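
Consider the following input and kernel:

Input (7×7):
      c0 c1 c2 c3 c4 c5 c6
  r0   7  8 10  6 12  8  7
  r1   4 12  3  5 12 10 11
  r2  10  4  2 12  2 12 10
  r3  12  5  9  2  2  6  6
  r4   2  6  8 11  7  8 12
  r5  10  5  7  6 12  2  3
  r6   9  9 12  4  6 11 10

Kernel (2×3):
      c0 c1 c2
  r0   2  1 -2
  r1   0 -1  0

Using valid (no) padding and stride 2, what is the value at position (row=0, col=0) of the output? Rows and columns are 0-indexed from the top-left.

The receptive field on the input at this output position is [7 8 10 / 4 12 3]. Elementwise product with the kernel and sum: 7·2 + 8·1 + 10·-2 + 12·-1.

-10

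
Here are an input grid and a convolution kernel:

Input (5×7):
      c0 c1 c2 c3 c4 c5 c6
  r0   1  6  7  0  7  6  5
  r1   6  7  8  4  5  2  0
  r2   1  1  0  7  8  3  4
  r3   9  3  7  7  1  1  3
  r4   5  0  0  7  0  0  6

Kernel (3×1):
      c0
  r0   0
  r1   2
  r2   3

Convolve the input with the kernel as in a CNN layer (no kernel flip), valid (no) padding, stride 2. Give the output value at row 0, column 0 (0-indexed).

The receptive field on the input at this output position is [1 / 6 / 1]. Elementwise product with the kernel and sum: 6·2 + 1·3.

15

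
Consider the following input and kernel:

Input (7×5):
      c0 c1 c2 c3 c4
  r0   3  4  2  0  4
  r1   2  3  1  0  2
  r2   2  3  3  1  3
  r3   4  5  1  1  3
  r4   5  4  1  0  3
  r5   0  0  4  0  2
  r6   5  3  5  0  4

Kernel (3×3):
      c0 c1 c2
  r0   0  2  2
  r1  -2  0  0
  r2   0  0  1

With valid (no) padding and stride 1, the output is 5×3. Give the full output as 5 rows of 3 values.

Output[0,0]: The receptive field on the input at this output position is [3 4 2 / 2 3 1 / 2 3 3]. Elementwise product with the kernel and sum: 4·2 + 2·2 + 2·-2 + 3·1.
Output[0,1]: The receptive field on the input at this output position is [4 2 0 / 3 1 0 / 3 3 1]. Elementwise product with the kernel and sum: 2·2 + 0·2 + 3·-2 + 1·1.

11 -1 9
5 -3 1
5 -2 9
6 -4 8
15 2 2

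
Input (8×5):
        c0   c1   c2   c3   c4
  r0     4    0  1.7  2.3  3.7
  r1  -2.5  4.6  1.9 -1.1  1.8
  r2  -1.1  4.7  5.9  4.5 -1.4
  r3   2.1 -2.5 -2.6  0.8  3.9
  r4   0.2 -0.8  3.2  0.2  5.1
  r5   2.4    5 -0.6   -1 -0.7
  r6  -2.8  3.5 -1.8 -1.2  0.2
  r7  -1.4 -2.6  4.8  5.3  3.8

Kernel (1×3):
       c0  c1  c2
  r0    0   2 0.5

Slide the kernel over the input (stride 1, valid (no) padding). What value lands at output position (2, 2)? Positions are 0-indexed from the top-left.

8.3

The receptive field on the input at this output position is [5.9 4.5 -1.4]. Elementwise product with the kernel and sum: 4.5·2 + -1.4·0.5.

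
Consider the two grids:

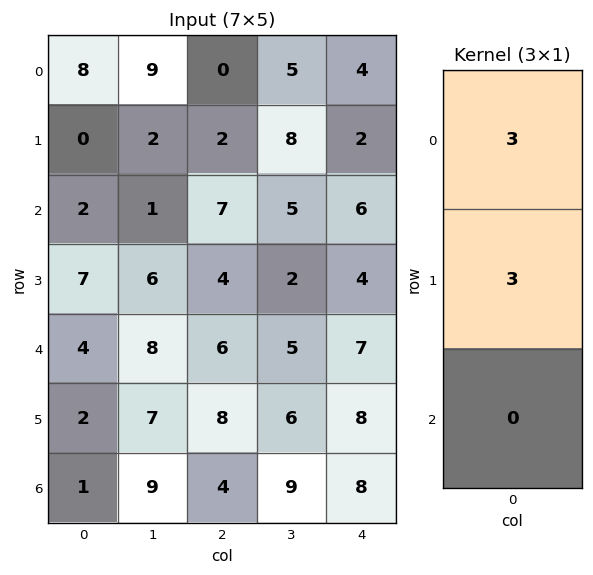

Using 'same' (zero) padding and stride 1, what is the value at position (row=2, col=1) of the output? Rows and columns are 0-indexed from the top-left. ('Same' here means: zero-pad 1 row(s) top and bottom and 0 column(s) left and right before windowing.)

The receptive field on the zero-padded input at this output position is [2 / 1 / 6]. Elementwise product with the kernel and sum: 2·3 + 1·3.

9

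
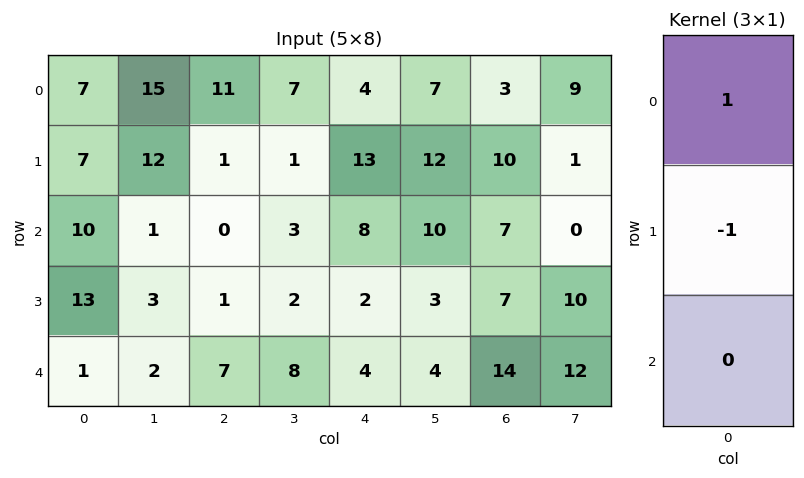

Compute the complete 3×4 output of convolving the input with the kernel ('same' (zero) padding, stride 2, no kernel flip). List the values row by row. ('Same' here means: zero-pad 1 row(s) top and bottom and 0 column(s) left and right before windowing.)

Output[0,0]: The receptive field on the zero-padded input at this output position is [0 / 7 / 7]. Elementwise product with the kernel and sum: 0·1 + 7·-1.

-7 -11 -4 -3
-3 1 5 3
12 -6 -2 -7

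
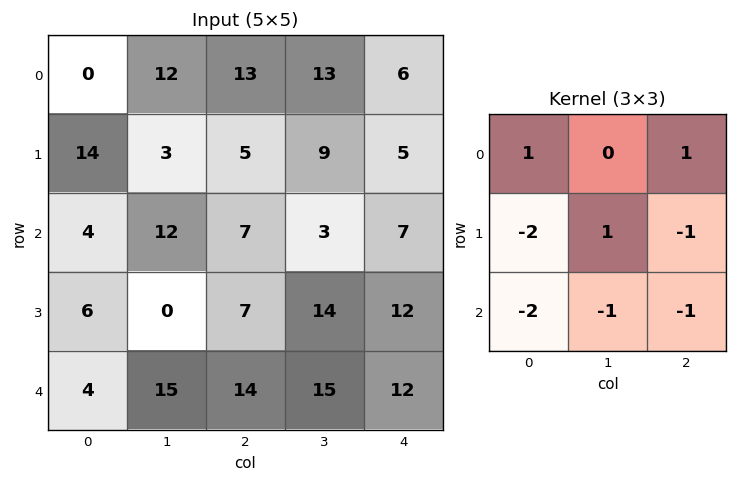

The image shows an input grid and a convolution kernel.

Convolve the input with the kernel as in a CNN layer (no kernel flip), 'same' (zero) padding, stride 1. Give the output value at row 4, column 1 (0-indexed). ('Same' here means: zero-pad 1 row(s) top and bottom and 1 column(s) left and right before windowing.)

The receptive field on the zero-padded input at this output position is [6 0 7 / 4 15 14 / 0 0 0]. Elementwise product with the kernel and sum: 6·1 + 7·1 + 4·-2 + 15·1 + 14·-1 + 0·-2 + 0·-1 + 0·-1.

6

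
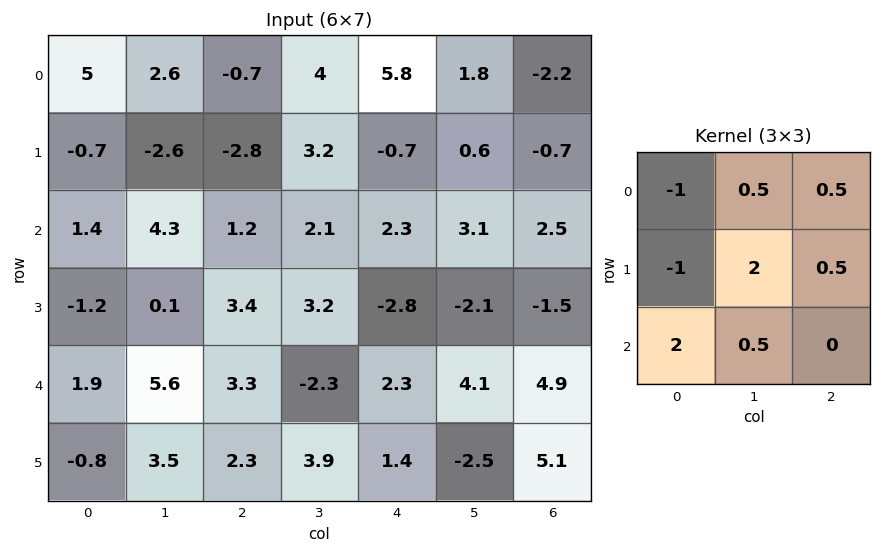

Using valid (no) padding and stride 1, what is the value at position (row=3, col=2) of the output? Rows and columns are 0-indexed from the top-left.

The receptive field on the input at this output position is [3.4 3.2 -2.8 / 3.3 -2.3 2.3 / 2.3 3.9 1.4]. Elementwise product with the kernel and sum: 3.4·-1 + 3.2·0.5 + -2.8·0.5 + 3.3·-1 + -2.3·2 + 2.3·0.5 + 2.3·2 + 3.9·0.5.

-3.4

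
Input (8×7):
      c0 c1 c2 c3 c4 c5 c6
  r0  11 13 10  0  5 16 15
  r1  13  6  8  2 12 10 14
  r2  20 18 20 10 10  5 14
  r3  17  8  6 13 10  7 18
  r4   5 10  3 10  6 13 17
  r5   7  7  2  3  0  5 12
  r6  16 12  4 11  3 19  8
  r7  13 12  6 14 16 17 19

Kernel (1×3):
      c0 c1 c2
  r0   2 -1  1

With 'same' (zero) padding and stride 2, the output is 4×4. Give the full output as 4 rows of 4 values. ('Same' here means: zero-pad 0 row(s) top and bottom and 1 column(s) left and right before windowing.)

Output[0,0]: The receptive field on the zero-padded input at this output position is [0 11 13]. Elementwise product with the kernel and sum: 0·2 + 11·-1 + 13·1.

2 16 11 17
-2 26 15 -4
5 27 27 9
-4 31 38 30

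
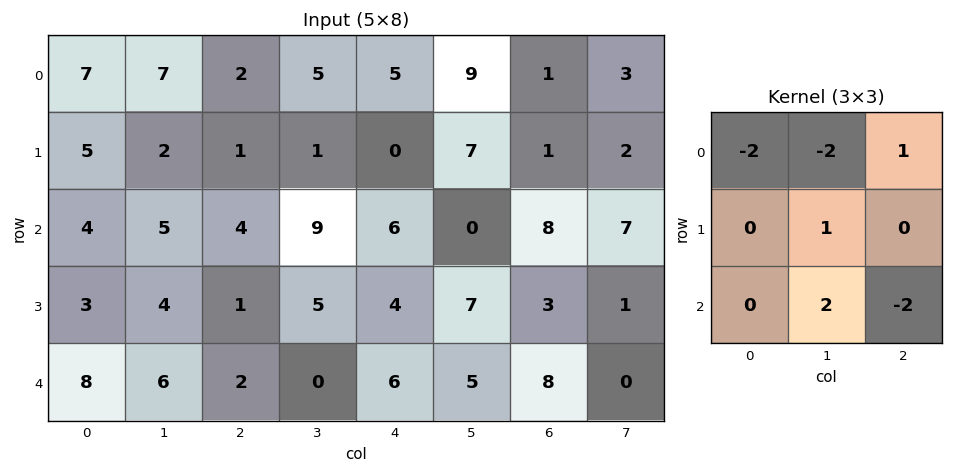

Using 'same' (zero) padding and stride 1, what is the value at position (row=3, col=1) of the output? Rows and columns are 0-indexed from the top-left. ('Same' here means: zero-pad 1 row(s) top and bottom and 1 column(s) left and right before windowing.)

-2

The receptive field on the zero-padded input at this output position is [4 5 4 / 3 4 1 / 8 6 2]. Elementwise product with the kernel and sum: 4·-2 + 5·-2 + 4·1 + 4·1 + 6·2 + 2·-2.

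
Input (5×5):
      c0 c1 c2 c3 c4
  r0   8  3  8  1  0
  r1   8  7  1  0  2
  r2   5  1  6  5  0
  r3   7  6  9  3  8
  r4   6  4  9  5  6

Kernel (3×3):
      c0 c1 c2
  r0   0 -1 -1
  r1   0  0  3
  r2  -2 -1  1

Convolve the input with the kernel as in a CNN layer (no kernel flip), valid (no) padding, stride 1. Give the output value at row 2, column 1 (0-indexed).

The receptive field on the input at this output position is [1 6 5 / 6 9 3 / 4 9 5]. Elementwise product with the kernel and sum: 6·-1 + 5·-1 + 3·3 + 4·-2 + 9·-1 + 5·1.

-14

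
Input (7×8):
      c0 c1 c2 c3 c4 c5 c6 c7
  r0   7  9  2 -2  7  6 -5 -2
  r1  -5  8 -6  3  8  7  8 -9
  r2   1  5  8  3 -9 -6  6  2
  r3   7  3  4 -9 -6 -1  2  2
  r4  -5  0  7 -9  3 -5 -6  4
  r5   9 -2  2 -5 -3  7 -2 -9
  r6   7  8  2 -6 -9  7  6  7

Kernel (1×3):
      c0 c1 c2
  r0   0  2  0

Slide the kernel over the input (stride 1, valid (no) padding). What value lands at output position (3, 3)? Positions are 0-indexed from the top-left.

-12

The receptive field on the input at this output position is [-9 -6 -1]. Elementwise product with the kernel and sum: -6·2.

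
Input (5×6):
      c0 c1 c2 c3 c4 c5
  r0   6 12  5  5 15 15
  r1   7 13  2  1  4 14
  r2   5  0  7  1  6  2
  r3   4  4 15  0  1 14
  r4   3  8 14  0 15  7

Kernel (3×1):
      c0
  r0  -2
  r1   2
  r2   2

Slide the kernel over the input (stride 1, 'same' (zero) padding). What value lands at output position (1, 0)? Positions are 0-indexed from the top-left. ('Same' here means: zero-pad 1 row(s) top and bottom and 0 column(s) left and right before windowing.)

The receptive field on the zero-padded input at this output position is [6 / 7 / 5]. Elementwise product with the kernel and sum: 6·-2 + 7·2 + 5·2.

12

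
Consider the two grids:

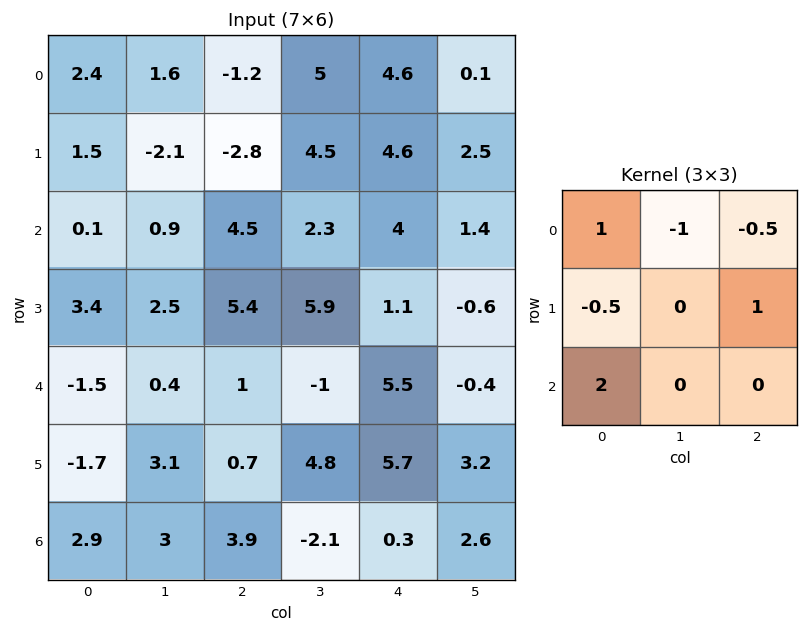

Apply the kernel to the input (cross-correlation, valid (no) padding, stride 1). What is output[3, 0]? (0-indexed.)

The receptive field on the input at this output position is [3.4 2.5 5.4 / -1.5 0.4 1 / -1.7 3.1 0.7]. Elementwise product with the kernel and sum: 3.4·1 + 2.5·-1 + 5.4·-0.5 + -1.5·-0.5 + 1·1 + -1.7·2.

-3.45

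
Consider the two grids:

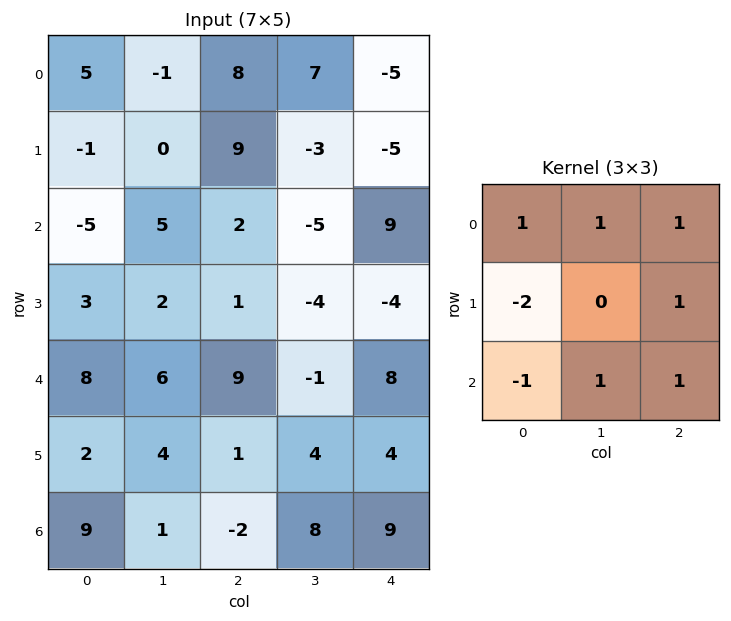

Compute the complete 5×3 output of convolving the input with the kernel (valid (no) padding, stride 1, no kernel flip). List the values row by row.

Output[0,0]: The receptive field on the input at this output position is [5 -1 8 / -1 0 9 / -5 5 2]. Elementwise product with the kernel and sum: 5·1 + -1·1 + 8·1 + -1·-2 + 9·1 + -5·-1 + 5·1 + 2·1.
Output[0,1]: The receptive field on the input at this output position is [-1 8 7 / 0 9 -3 / 5 2 -5]. Elementwise product with the kernel and sum: -1·1 + 8·1 + 7·1 + 0·-2 + -3·1 + 5·-1 + 2·1 + -5·1.

35 3 -11
20 -14 -3
4 -4 -2
2 -13 -10
10 15 37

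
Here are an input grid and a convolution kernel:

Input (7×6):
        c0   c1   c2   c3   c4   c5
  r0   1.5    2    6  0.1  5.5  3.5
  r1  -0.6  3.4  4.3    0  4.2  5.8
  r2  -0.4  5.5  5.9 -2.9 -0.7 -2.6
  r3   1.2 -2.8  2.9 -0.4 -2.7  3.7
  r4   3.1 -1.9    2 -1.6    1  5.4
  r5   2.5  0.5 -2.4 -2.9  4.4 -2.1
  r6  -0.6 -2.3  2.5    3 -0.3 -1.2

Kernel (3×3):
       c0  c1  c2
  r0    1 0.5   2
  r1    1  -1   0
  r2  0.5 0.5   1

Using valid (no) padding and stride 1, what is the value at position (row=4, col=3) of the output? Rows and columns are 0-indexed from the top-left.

The receptive field on the input at this output position is [-1.6 1 5.4 / -2.9 4.4 -2.1 / 3 -0.3 -1.2]. Elementwise product with the kernel and sum: -1.6·1 + 1·0.5 + 5.4·2 + -2.9·1 + 4.4·-1 + 3·0.5 + -0.3·0.5 + -1.2·1.

2.55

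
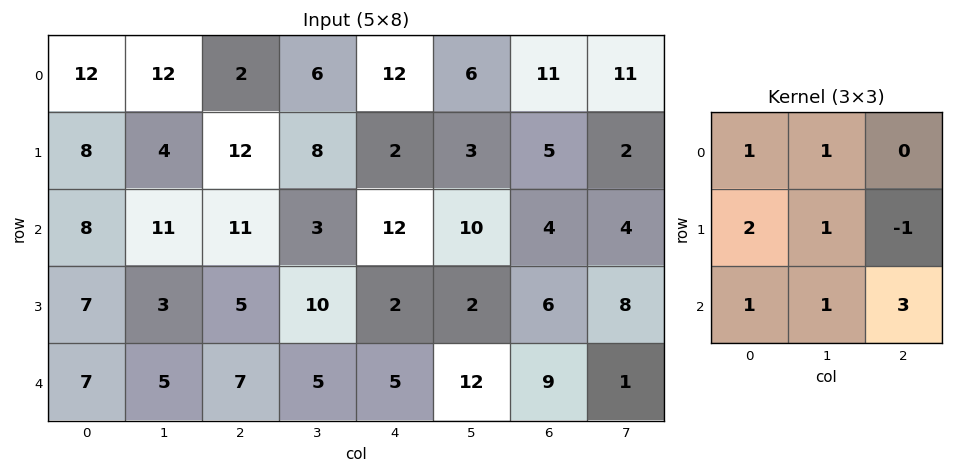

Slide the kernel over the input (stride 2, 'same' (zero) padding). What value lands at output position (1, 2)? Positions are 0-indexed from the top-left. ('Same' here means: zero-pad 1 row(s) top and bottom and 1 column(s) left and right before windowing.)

36

The receptive field on the zero-padded input at this output position is [8 2 3 / 3 12 10 / 10 2 2]. Elementwise product with the kernel and sum: 8·1 + 2·1 + 3·2 + 12·1 + 10·-1 + 10·1 + 2·1 + 2·3.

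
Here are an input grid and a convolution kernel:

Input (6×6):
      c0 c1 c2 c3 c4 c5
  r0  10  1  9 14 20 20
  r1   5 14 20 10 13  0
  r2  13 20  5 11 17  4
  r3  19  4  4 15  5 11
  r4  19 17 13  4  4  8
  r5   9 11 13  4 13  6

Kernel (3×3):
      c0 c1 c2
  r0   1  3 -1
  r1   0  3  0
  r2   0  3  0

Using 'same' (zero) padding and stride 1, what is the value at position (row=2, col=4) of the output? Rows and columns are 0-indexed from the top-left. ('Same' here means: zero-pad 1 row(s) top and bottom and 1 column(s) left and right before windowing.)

The receptive field on the zero-padded input at this output position is [10 13 0 / 11 17 4 / 15 5 11]. Elementwise product with the kernel and sum: 10·1 + 13·3 + 0·-1 + 17·3 + 5·3.

115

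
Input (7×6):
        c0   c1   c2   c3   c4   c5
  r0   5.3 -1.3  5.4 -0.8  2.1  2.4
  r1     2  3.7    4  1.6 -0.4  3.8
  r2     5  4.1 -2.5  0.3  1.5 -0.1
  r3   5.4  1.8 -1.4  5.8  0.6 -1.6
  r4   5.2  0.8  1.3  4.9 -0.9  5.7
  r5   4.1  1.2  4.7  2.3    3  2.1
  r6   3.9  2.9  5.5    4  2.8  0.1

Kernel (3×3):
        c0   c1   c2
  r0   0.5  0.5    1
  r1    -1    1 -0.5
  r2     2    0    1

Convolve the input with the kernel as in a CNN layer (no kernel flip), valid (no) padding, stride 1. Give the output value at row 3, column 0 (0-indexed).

10.05

The receptive field on the input at this output position is [5.4 1.8 -1.4 / 5.2 0.8 1.3 / 4.1 1.2 4.7]. Elementwise product with the kernel and sum: 5.4·0.5 + 1.8·0.5 + -1.4·1 + 5.2·-1 + 0.8·1 + 1.3·-0.5 + 4.1·2 + 4.7·1.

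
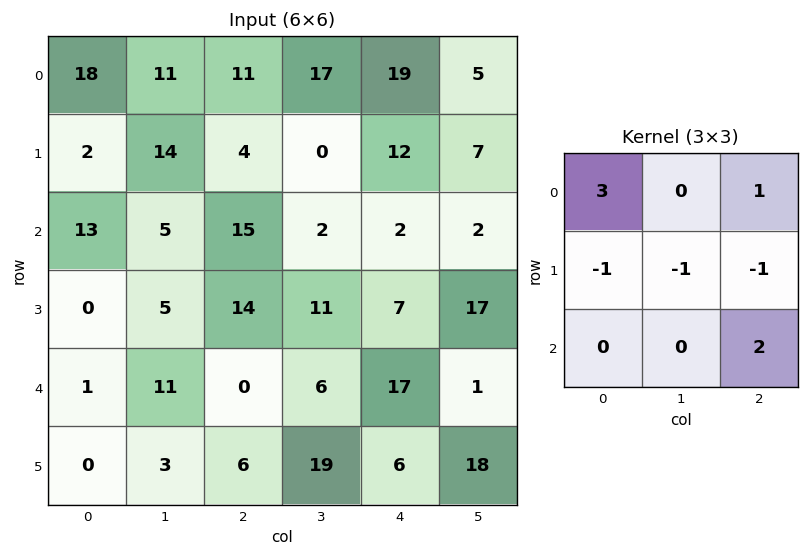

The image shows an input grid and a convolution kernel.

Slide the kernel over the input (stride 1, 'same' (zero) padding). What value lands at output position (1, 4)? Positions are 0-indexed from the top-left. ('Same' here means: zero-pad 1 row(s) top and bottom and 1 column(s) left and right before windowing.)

41

The receptive field on the zero-padded input at this output position is [17 19 5 / 0 12 7 / 2 2 2]. Elementwise product with the kernel and sum: 17·3 + 5·1 + 0·-1 + 12·-1 + 7·-1 + 2·2.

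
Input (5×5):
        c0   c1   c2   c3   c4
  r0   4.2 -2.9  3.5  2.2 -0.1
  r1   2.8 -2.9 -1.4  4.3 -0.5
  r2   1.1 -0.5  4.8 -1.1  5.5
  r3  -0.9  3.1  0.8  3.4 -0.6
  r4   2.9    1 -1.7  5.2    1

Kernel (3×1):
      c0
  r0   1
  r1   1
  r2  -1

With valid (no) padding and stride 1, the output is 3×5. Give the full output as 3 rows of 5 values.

5.9 -5.3 -2.7 7.6 -6.1
4.8 -6.5 2.6 -0.2 5.6
-2.7 1.6 7.3 -2.9 3.9

Output[0,0]: The receptive field on the input at this output position is [4.2 / 2.8 / 1.1]. Elementwise product with the kernel and sum: 4.2·1 + 2.8·1 + 1.1·-1.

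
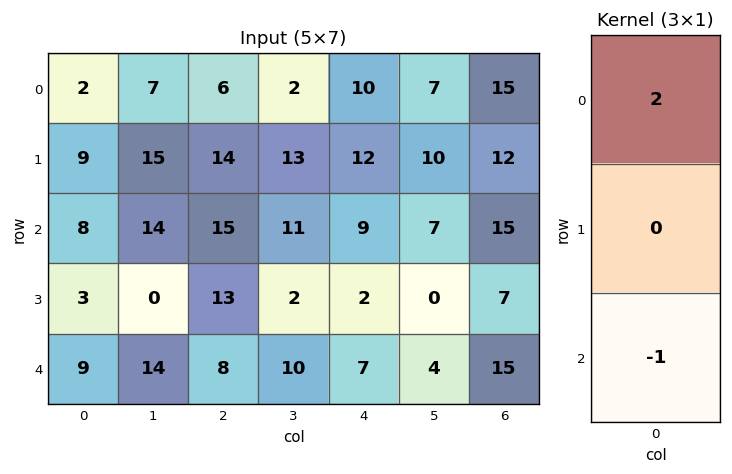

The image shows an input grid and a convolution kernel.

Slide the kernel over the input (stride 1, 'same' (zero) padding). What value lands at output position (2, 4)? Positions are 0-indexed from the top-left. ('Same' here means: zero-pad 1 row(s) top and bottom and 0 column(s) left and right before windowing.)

22

The receptive field on the zero-padded input at this output position is [12 / 9 / 2]. Elementwise product with the kernel and sum: 12·2 + 2·-1.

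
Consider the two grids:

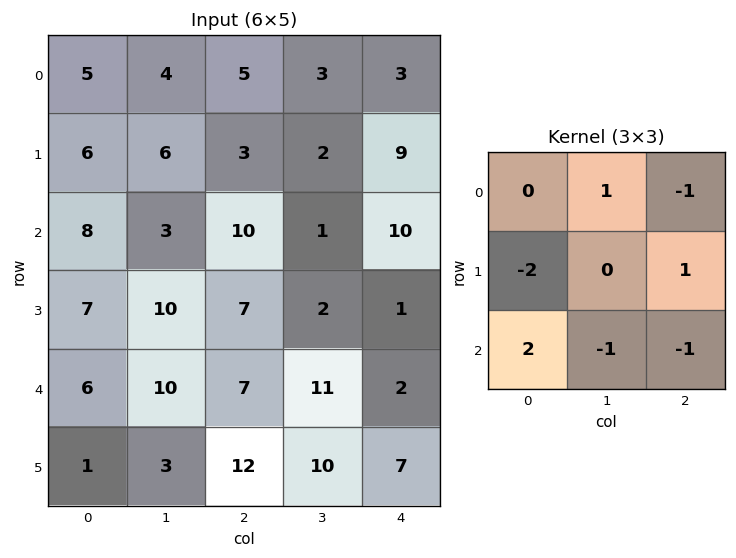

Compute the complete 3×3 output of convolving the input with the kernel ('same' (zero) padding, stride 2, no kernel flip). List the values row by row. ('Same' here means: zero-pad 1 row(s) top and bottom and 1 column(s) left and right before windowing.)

-8 2 -11
-14 7 10
3 -20 -8

Output[0,0]: The receptive field on the zero-padded input at this output position is [0 0 0 / 0 5 4 / 0 6 6]. Elementwise product with the kernel and sum: 0·1 + 0·-1 + 0·-2 + 4·1 + 0·2 + 6·-1 + 6·-1.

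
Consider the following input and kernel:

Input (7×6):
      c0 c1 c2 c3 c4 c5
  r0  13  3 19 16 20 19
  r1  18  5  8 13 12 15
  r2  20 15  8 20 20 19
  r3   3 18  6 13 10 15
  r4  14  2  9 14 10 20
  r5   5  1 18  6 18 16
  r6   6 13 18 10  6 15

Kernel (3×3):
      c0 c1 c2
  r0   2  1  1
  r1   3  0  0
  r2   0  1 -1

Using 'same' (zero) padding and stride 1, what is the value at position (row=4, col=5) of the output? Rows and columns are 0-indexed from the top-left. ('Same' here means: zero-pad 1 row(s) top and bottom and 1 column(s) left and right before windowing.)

The receptive field on the zero-padded input at this output position is [10 15 0 / 10 20 0 / 18 16 0]. Elementwise product with the kernel and sum: 10·2 + 15·1 + 0·1 + 10·3 + 16·1 + 0·-1.

81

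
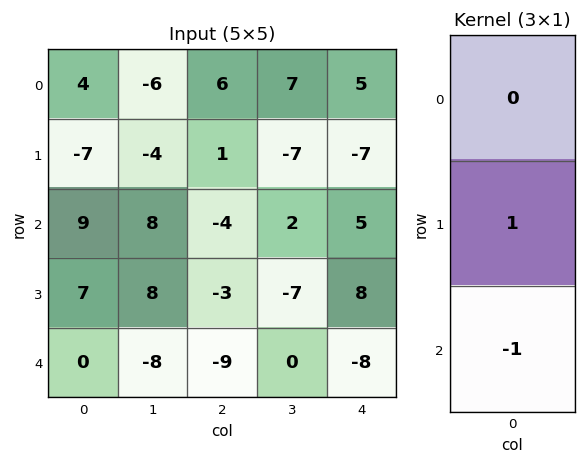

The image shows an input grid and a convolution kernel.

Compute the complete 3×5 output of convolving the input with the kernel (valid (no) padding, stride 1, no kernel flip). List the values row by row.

Output[0,0]: The receptive field on the input at this output position is [4 / -7 / 9]. Elementwise product with the kernel and sum: -7·1 + 9·-1.

-16 -12 5 -9 -12
2 0 -1 9 -3
7 16 6 -7 16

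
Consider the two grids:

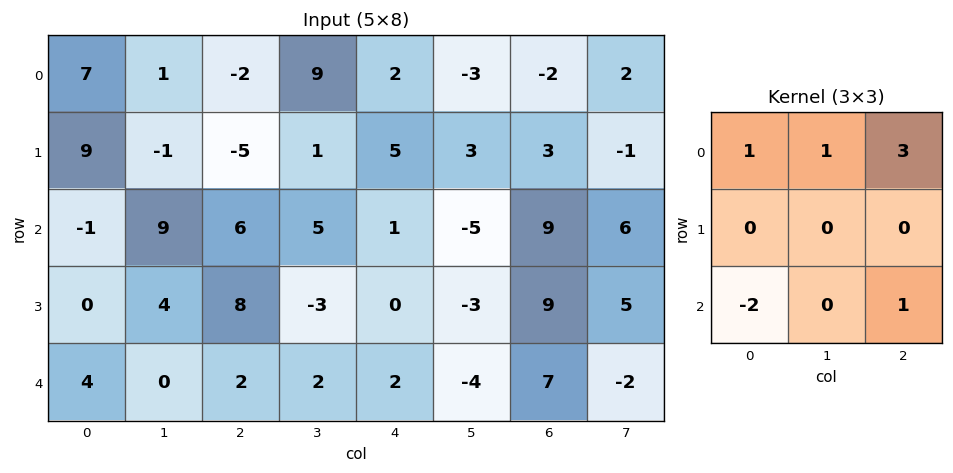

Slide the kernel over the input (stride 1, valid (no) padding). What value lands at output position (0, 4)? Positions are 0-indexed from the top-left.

The receptive field on the input at this output position is [2 -3 -2 / 5 3 3 / 1 -5 9]. Elementwise product with the kernel and sum: 2·1 + -3·1 + -2·3 + 1·-2 + 9·1.

0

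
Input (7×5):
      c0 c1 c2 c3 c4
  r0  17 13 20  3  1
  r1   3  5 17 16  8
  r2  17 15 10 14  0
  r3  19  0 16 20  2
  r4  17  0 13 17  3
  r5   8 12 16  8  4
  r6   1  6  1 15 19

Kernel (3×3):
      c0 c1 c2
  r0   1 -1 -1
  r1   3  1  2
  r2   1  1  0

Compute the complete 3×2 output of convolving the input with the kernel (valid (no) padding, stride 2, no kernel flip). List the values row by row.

64 123
98 98
79 73

Output[0,0]: The receptive field on the input at this output position is [17 13 20 / 3 5 17 / 17 15 10]. Elementwise product with the kernel and sum: 17·1 + 13·-1 + 20·-1 + 3·3 + 5·1 + 17·2 + 17·1 + 15·1.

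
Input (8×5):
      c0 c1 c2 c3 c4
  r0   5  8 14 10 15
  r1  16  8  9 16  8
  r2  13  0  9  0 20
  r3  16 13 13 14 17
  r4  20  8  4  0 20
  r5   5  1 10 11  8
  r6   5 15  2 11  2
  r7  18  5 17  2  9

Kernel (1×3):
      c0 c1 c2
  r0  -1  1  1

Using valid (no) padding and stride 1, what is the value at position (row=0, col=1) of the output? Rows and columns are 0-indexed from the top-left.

16

The receptive field on the input at this output position is [8 14 10]. Elementwise product with the kernel and sum: 8·-1 + 14·1 + 10·1.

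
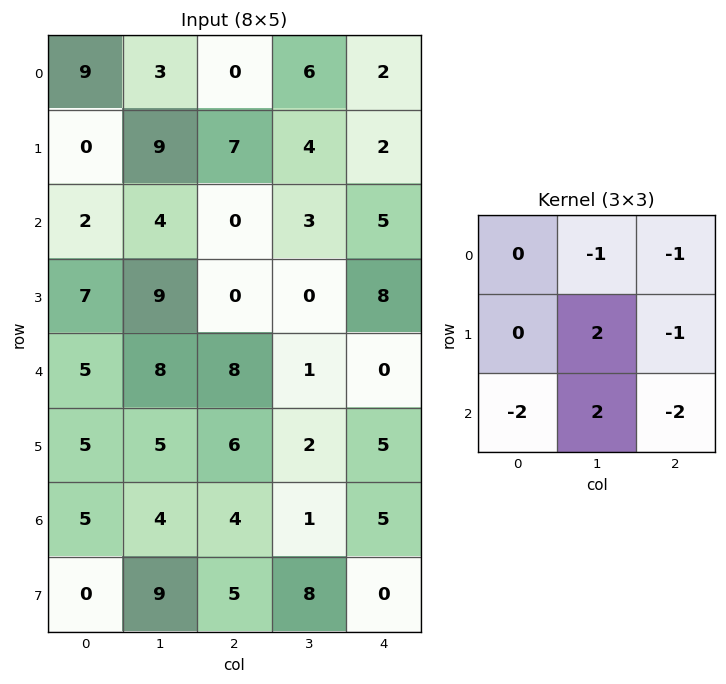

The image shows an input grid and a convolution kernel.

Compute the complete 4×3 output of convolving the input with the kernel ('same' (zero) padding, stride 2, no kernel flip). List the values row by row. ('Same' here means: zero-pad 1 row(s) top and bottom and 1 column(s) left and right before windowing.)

-3 -18 0
-13 -32 24
-14 13 -2
-22 -25 -11

Output[0,0]: The receptive field on the zero-padded input at this output position is [0 0 0 / 0 9 3 / 0 0 9]. Elementwise product with the kernel and sum: 0·-1 + 0·-1 + 9·2 + 3·-1 + 0·-2 + 0·2 + 9·-2.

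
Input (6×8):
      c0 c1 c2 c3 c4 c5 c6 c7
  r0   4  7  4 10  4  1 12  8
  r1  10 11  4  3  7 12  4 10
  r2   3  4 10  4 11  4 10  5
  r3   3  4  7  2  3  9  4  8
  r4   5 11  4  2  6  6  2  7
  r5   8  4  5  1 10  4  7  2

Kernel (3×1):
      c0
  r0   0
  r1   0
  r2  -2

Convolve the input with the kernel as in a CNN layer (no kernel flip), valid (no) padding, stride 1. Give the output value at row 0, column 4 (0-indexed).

The receptive field on the input at this output position is [4 / 7 / 11]. Elementwise product with the kernel and sum: 11·-2.

-22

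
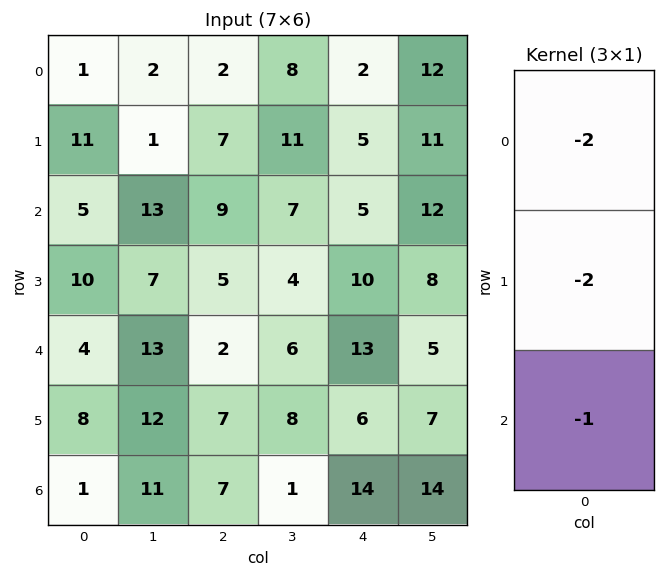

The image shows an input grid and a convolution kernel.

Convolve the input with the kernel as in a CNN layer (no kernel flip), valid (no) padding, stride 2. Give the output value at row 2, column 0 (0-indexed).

The receptive field on the input at this output position is [4 / 8 / 1]. Elementwise product with the kernel and sum: 4·-2 + 8·-2 + 1·-1.

-25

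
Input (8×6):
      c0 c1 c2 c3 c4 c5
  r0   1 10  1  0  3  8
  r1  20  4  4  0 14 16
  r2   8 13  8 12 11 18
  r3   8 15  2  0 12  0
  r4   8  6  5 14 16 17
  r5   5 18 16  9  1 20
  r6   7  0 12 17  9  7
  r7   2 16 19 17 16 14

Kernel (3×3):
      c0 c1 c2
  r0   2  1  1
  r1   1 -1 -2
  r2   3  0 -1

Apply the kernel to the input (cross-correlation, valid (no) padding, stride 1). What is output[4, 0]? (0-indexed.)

-9

The receptive field on the input at this output position is [8 6 5 / 5 18 16 / 7 0 12]. Elementwise product with the kernel and sum: 8·2 + 6·1 + 5·1 + 5·1 + 18·-1 + 16·-2 + 7·3 + 12·-1.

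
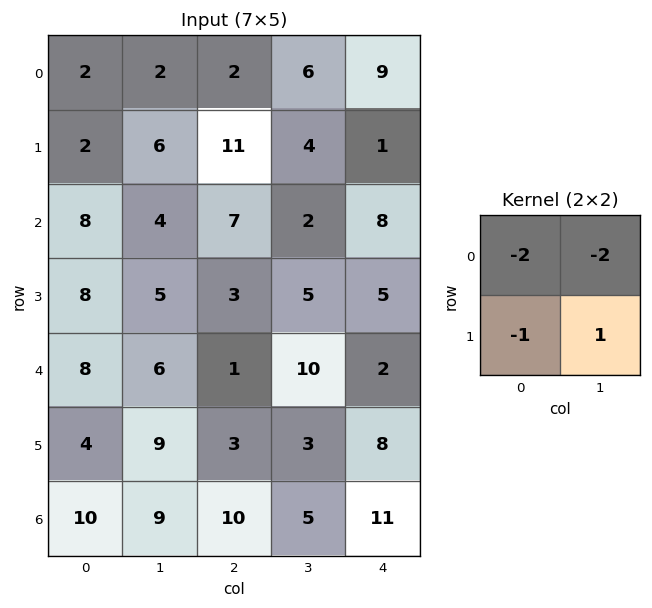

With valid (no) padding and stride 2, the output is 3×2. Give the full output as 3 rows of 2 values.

Output[0,0]: The receptive field on the input at this output position is [2 2 / 2 6]. Elementwise product with the kernel and sum: 2·-2 + 2·-2 + 2·-1 + 6·1.

-4 -23
-27 -16
-23 -22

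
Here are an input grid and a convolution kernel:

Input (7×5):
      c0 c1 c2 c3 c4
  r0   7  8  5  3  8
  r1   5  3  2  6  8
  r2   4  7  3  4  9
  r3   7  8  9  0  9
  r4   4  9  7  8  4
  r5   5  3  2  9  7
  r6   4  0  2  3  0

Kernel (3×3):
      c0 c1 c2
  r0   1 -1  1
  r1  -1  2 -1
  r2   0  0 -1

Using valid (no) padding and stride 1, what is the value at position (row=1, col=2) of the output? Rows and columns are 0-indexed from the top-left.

-9

The receptive field on the input at this output position is [2 6 8 / 3 4 9 / 9 0 9]. Elementwise product with the kernel and sum: 2·1 + 6·-1 + 8·1 + 3·-1 + 4·2 + 9·-1 + 9·-1.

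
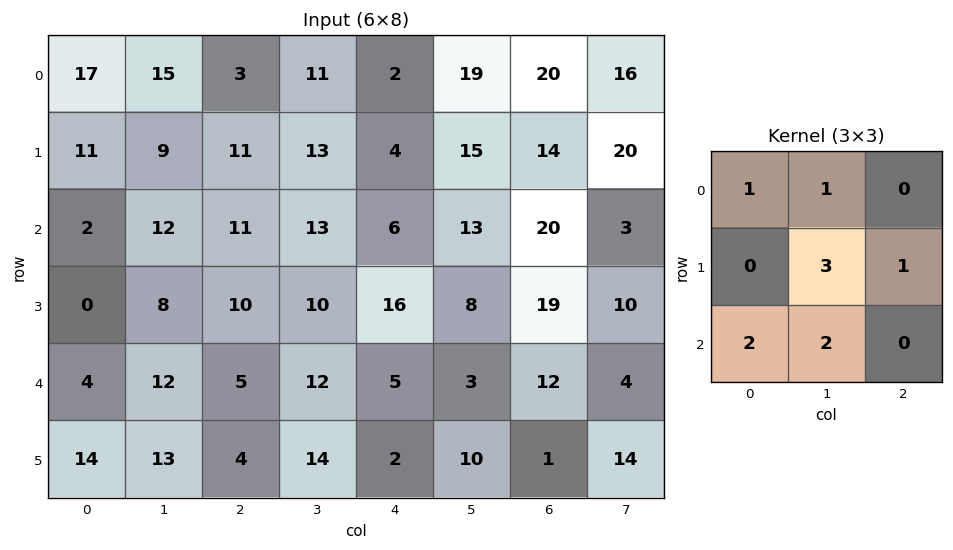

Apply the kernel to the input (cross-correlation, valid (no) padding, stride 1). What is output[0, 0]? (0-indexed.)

98

The receptive field on the input at this output position is [17 15 3 / 11 9 11 / 2 12 11]. Elementwise product with the kernel and sum: 17·1 + 15·1 + 9·3 + 11·1 + 2·2 + 12·2.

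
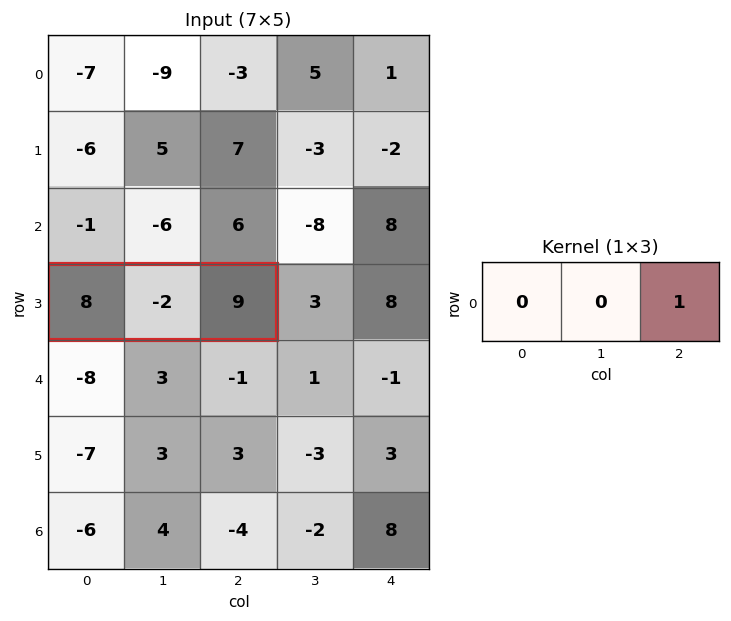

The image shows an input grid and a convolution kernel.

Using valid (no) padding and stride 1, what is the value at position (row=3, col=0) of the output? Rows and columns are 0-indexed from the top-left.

9

The receptive field on the input at this output position is [8 -2 9]. Elementwise product with the kernel and sum: 9·1.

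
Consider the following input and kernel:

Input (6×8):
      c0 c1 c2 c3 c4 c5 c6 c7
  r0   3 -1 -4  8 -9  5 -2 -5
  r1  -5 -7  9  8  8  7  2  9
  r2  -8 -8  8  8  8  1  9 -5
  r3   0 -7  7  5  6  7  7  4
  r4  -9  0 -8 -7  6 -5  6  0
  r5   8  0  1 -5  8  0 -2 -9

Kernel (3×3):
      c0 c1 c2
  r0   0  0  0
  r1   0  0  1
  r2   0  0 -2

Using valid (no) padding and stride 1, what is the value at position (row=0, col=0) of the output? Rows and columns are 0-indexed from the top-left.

-7

The receptive field on the input at this output position is [3 -1 -4 / -5 -7 9 / -8 -8 8]. Elementwise product with the kernel and sum: 9·1 + 8·-2.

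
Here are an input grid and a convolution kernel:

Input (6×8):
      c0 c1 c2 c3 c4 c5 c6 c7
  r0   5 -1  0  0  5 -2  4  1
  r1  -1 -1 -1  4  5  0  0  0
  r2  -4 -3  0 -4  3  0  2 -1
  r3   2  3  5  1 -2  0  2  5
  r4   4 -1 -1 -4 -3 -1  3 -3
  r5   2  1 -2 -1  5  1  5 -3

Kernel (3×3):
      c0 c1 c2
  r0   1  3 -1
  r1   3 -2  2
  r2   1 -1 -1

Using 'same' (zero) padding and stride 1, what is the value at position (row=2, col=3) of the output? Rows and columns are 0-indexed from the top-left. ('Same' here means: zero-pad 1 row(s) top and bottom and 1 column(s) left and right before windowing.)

The receptive field on the zero-padded input at this output position is [-1 4 5 / 0 -4 3 / 5 1 -2]. Elementwise product with the kernel and sum: -1·1 + 4·3 + 5·-1 + 0·3 + -4·-2 + 3·2 + 5·1 + 1·-1 + -2·-1.

26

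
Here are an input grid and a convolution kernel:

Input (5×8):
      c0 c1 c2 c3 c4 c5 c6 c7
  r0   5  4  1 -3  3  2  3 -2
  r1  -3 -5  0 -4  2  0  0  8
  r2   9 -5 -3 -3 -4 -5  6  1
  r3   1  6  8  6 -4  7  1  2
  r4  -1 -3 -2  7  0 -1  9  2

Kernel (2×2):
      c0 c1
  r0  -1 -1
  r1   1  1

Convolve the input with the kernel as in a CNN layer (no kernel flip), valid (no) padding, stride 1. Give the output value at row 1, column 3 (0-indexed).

-5

The receptive field on the input at this output position is [-4 2 / -3 -4]. Elementwise product with the kernel and sum: -4·-1 + 2·-1 + -3·1 + -4·1.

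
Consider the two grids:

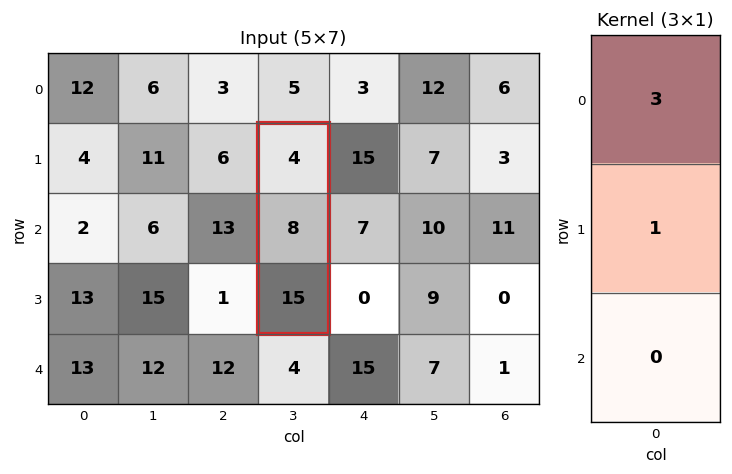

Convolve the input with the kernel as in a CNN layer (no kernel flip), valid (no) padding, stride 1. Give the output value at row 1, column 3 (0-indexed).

20

The receptive field on the input at this output position is [4 / 8 / 15]. Elementwise product with the kernel and sum: 4·3 + 8·1.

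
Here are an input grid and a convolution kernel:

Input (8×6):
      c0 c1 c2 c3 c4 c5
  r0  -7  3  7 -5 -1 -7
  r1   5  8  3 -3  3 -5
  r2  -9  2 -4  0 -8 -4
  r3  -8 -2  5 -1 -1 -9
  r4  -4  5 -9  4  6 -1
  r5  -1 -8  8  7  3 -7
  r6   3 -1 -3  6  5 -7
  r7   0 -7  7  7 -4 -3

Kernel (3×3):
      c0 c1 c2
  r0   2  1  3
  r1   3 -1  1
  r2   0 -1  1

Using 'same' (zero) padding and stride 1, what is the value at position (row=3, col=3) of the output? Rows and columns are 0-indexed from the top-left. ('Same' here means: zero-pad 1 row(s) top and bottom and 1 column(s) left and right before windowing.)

-15

The receptive field on the zero-padded input at this output position is [-4 0 -8 / 5 -1 -1 / -9 4 6]. Elementwise product with the kernel and sum: -4·2 + 0·1 + -8·3 + 5·3 + -1·-1 + -1·1 + 4·-1 + 6·1.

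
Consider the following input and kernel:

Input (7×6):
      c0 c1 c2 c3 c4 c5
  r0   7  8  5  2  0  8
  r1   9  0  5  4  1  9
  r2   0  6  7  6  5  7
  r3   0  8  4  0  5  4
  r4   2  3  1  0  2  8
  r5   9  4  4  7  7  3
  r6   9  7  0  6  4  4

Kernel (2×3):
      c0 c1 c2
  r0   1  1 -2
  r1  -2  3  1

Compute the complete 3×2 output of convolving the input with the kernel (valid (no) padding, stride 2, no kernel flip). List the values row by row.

-8 10
20 0
1 17

Output[0,0]: The receptive field on the input at this output position is [7 8 5 / 9 0 5]. Elementwise product with the kernel and sum: 7·1 + 8·1 + 5·-2 + 9·-2 + 0·3 + 5·1.
Output[0,1]: The receptive field on the input at this output position is [5 2 0 / 5 4 1]. Elementwise product with the kernel and sum: 5·1 + 2·1 + 0·-2 + 5·-2 + 4·3 + 1·1.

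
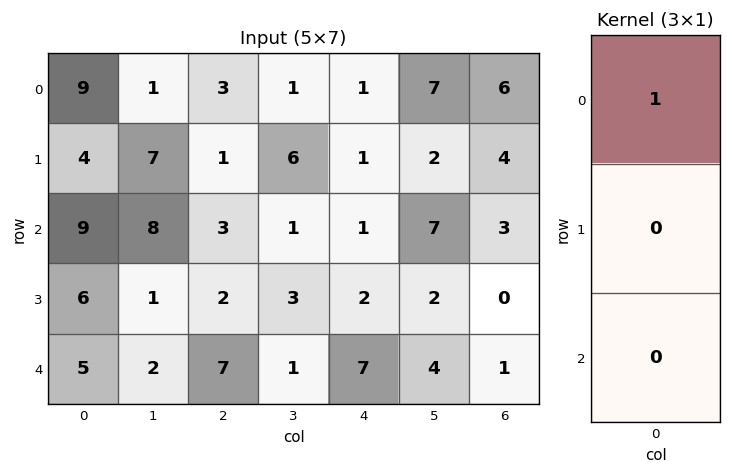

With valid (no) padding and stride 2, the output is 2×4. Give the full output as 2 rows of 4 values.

Output[0,0]: The receptive field on the input at this output position is [9 / 4 / 9]. Elementwise product with the kernel and sum: 9·1.

9 3 1 6
9 3 1 3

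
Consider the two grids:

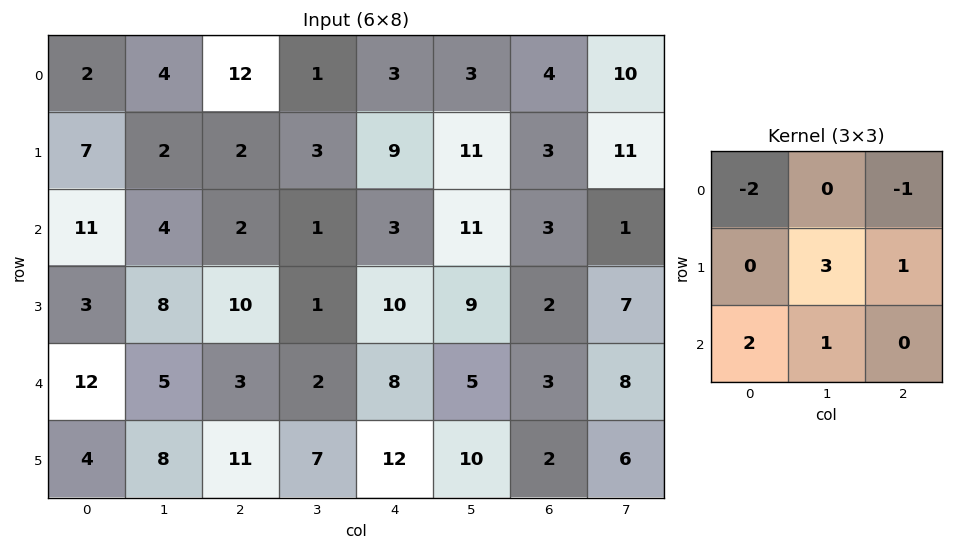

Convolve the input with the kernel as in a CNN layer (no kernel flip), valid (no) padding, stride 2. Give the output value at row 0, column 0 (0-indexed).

The receptive field on the input at this output position is [2 4 12 / 7 2 2 / 11 4 2]. Elementwise product with the kernel and sum: 2·-2 + 12·-1 + 2·3 + 2·1 + 11·2 + 4·1.

18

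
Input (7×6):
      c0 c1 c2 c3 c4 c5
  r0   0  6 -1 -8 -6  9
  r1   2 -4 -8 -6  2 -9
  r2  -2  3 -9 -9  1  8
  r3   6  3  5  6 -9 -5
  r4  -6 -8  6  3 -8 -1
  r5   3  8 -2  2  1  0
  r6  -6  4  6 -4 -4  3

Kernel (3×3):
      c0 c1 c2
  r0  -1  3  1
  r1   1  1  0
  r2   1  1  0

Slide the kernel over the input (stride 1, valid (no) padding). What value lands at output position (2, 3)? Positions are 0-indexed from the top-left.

The receptive field on the input at this output position is [-9 1 8 / 6 -9 -5 / 3 -8 -1]. Elementwise product with the kernel and sum: -9·-1 + 1·3 + 8·1 + 6·1 + -9·1 + 3·1 + -8·1.

12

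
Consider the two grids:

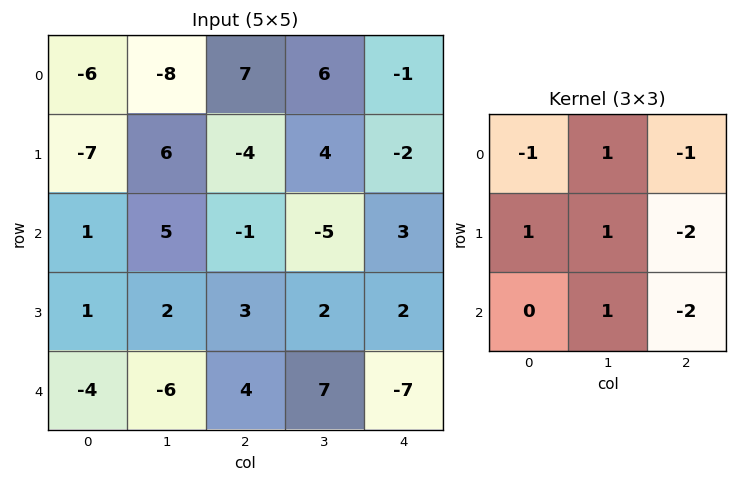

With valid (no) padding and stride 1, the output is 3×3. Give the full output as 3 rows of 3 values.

Output[0,0]: The receptive field on the input at this output position is [-6 -8 7 / -7 6 -4 / 1 5 -1]. Elementwise product with the kernel and sum: -6·-1 + -8·1 + 7·-1 + -7·1 + 6·1 + -4·-2 + 5·1 + -1·-2.

5 12 -7
21 -1 -4
-12 -10 15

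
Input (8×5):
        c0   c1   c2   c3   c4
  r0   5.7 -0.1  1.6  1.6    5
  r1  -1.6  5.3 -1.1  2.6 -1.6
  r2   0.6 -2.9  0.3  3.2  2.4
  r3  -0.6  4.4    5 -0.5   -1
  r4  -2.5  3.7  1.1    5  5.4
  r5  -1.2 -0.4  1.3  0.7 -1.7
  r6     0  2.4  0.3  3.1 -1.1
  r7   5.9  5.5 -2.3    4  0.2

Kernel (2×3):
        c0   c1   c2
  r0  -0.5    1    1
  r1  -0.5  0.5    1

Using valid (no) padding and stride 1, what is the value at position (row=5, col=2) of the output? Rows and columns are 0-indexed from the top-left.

-1.35

The receptive field on the input at this output position is [1.3 0.7 -1.7 / 0.3 3.1 -1.1]. Elementwise product with the kernel and sum: 1.3·-0.5 + 0.7·1 + -1.7·1 + 0.3·-0.5 + 3.1·0.5 + -1.1·1.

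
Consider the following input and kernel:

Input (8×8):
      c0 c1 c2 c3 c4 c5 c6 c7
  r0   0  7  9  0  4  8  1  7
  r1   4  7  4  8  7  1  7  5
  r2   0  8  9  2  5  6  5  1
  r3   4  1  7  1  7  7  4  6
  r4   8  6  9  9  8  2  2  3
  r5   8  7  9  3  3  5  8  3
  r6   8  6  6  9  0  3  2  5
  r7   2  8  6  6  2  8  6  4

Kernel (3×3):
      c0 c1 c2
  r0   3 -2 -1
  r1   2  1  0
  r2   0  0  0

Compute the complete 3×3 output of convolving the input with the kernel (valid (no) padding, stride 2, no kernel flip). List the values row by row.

-8 39 10
-16 33 19
26 22 29

Output[0,0]: The receptive field on the input at this output position is [0 7 9 / 4 7 4 / 0 8 9]. Elementwise product with the kernel and sum: 0·3 + 7·-2 + 9·-1 + 4·2 + 7·1.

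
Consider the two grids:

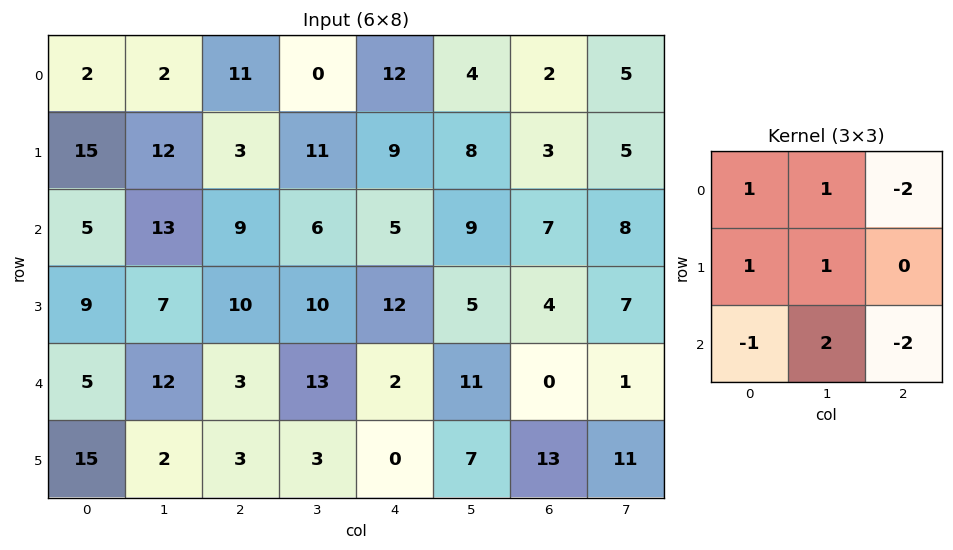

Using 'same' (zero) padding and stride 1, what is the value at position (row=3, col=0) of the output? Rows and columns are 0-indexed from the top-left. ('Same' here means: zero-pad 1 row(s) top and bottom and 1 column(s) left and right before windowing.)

The receptive field on the zero-padded input at this output position is [0 5 13 / 0 9 7 / 0 5 12]. Elementwise product with the kernel and sum: 0·1 + 5·1 + 13·-2 + 0·1 + 9·1 + 0·-1 + 5·2 + 12·-2.

-26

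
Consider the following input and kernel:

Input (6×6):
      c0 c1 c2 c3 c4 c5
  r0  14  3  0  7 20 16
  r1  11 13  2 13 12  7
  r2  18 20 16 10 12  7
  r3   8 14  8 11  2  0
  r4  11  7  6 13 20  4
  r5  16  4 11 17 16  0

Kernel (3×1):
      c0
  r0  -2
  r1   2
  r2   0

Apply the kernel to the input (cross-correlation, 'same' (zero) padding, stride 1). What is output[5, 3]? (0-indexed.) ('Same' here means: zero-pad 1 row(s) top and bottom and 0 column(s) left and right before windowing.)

The receptive field on the zero-padded input at this output position is [13 / 17 / 0]. Elementwise product with the kernel and sum: 13·-2 + 17·2.

8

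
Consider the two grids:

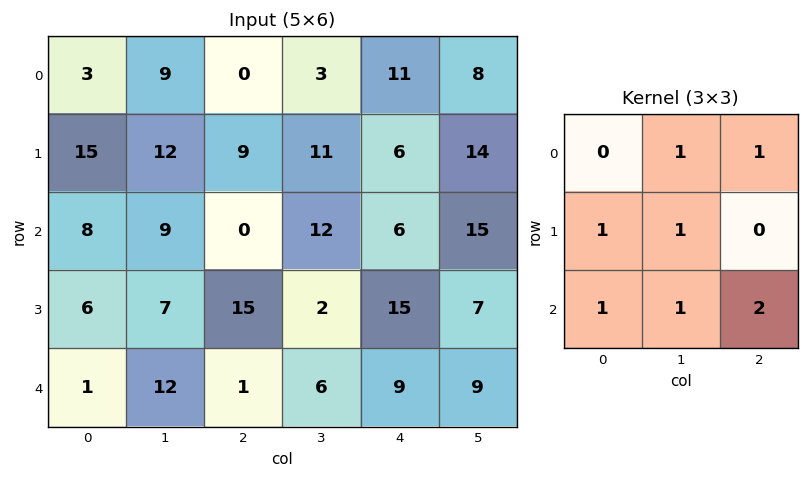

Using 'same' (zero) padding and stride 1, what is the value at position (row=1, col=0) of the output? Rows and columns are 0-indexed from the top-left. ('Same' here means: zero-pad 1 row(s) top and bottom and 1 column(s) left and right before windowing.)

53

The receptive field on the zero-padded input at this output position is [0 3 9 / 0 15 12 / 0 8 9]. Elementwise product with the kernel and sum: 3·1 + 9·1 + 0·1 + 15·1 + 0·1 + 8·1 + 9·2.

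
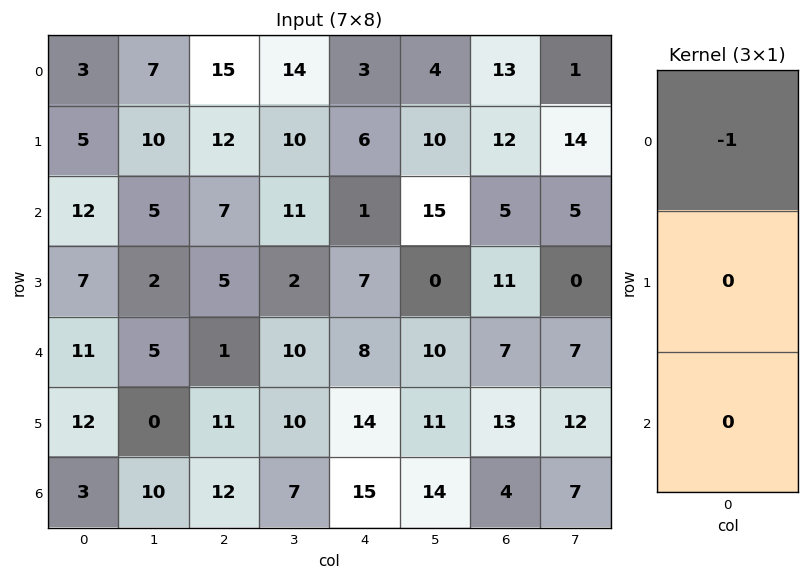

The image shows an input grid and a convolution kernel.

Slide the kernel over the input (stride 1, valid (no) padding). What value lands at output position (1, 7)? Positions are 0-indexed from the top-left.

The receptive field on the input at this output position is [14 / 5 / 0]. Elementwise product with the kernel and sum: 14·-1.

-14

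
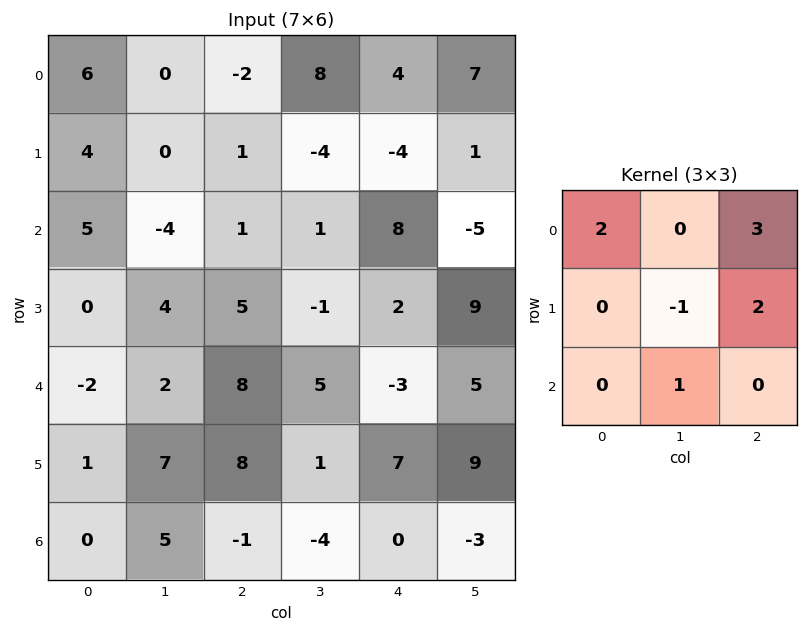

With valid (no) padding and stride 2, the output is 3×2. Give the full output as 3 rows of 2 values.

Output[0,0]: The receptive field on the input at this output position is [6 0 -2 / 4 0 1 / 5 -4 1]. Elementwise product with the kernel and sum: 6·2 + -2·3 + 0·-1 + 1·2 + -4·1.

4 5
21 36
34 16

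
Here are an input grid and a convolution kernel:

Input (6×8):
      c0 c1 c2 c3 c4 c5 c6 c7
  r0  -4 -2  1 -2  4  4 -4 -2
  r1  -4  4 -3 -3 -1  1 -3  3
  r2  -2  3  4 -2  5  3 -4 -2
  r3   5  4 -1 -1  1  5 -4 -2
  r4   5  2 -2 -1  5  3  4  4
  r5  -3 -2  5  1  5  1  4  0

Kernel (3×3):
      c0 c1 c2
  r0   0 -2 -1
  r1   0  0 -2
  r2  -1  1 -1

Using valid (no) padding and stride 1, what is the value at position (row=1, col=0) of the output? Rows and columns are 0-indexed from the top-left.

-13

The receptive field on the input at this output position is [-4 4 -3 / -2 3 4 / 5 4 -1]. Elementwise product with the kernel and sum: 4·-2 + -3·-1 + 4·-2 + 5·-1 + 4·1 + -1·-1.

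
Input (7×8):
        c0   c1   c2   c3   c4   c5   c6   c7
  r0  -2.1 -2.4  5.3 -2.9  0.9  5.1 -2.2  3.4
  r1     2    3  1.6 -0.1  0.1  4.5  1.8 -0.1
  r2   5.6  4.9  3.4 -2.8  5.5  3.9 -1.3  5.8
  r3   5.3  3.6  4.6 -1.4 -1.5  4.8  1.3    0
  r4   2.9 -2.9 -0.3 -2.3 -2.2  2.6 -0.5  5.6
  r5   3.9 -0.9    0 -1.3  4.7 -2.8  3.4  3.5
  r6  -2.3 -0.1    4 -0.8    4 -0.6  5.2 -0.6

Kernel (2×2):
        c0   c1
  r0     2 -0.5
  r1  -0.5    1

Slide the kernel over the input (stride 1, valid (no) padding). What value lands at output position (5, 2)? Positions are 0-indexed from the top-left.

The receptive field on the input at this output position is [0 -1.3 / 4 -0.8]. Elementwise product with the kernel and sum: 0·2 + -1.3·-0.5 + 4·-0.5 + -0.8·1.

-2.15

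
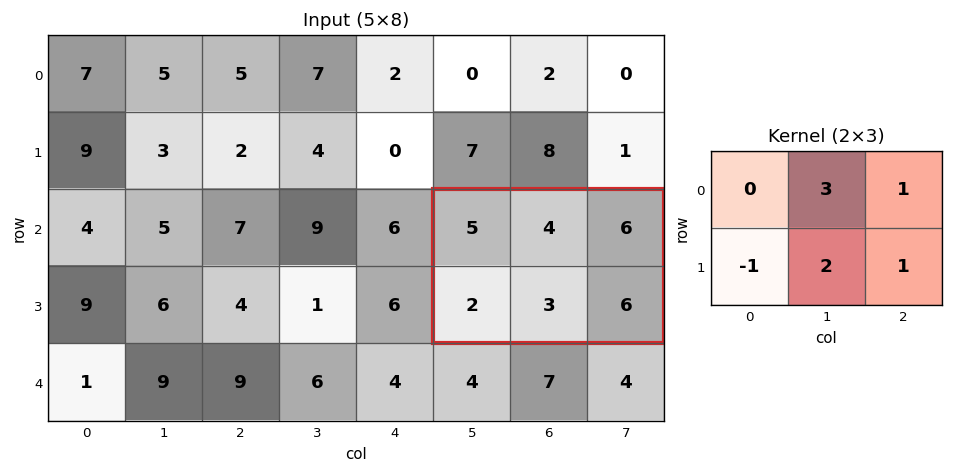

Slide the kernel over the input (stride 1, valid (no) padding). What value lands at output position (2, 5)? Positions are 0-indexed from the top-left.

28

The receptive field on the input at this output position is [5 4 6 / 2 3 6]. Elementwise product with the kernel and sum: 4·3 + 6·1 + 2·-1 + 3·2 + 6·1.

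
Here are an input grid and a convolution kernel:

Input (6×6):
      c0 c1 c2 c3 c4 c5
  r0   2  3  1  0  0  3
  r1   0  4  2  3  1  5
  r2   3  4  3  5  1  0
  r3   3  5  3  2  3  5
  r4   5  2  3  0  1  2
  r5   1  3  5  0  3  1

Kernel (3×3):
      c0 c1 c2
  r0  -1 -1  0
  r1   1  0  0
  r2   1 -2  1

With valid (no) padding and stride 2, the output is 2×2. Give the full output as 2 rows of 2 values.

-7 -5
0 -1

Output[0,0]: The receptive field on the input at this output position is [2 3 1 / 0 4 2 / 3 4 3]. Elementwise product with the kernel and sum: 2·-1 + 3·-1 + 0·1 + 3·1 + 4·-2 + 3·1.
Output[0,1]: The receptive field on the input at this output position is [1 0 0 / 2 3 1 / 3 5 1]. Elementwise product with the kernel and sum: 1·-1 + 0·-1 + 2·1 + 3·1 + 5·-2 + 1·1.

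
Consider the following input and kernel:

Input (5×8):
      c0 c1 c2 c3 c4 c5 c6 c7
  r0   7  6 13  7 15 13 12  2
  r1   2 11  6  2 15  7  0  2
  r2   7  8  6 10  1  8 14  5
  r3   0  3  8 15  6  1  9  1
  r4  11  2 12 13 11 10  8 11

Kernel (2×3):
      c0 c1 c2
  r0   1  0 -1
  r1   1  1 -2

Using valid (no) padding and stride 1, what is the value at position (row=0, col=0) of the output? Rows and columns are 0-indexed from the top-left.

The receptive field on the input at this output position is [7 6 13 / 2 11 6]. Elementwise product with the kernel and sum: 7·1 + 13·-1 + 2·1 + 11·1 + 6·-2.

-5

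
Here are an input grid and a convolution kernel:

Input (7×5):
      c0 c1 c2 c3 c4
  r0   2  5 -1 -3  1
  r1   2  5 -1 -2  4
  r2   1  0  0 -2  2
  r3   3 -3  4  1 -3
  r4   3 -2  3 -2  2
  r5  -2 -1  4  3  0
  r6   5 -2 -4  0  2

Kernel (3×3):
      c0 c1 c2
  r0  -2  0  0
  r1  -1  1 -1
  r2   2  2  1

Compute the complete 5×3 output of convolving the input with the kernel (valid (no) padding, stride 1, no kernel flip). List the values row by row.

2 -16 -5
-1 -5 5
-7 6 4
-16 22 -1
-7 -6 -13

Output[0,0]: The receptive field on the input at this output position is [2 5 -1 / 2 5 -1 / 1 0 0]. Elementwise product with the kernel and sum: 2·-2 + 2·-1 + 5·1 + -1·-1 + 1·2 + 0·2 + 0·1.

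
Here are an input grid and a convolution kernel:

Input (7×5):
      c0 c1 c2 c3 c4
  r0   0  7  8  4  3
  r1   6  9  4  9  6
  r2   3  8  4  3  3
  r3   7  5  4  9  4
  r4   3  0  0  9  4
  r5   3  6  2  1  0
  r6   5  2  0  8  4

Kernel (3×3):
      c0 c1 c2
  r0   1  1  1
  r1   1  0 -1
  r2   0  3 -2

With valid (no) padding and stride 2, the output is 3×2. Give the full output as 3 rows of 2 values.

33 16
18 29
10 31

Output[0,0]: The receptive field on the input at this output position is [0 7 8 / 6 9 4 / 3 8 4]. Elementwise product with the kernel and sum: 0·1 + 7·1 + 8·1 + 6·1 + 4·-1 + 8·3 + 4·-2.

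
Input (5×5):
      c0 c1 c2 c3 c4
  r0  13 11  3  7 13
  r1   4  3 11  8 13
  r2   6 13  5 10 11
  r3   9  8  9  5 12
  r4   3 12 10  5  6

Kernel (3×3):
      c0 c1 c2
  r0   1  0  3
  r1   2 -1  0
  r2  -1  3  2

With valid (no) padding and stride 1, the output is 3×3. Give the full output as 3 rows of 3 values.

70 49 103
69 77 80
84 78 68

Output[0,0]: The receptive field on the input at this output position is [13 11 3 / 4 3 11 / 6 13 5]. Elementwise product with the kernel and sum: 13·1 + 3·3 + 4·2 + 3·-1 + 6·-1 + 13·3 + 5·2.
Output[0,1]: The receptive field on the input at this output position is [11 3 7 / 3 11 8 / 13 5 10]. Elementwise product with the kernel and sum: 11·1 + 7·3 + 3·2 + 11·-1 + 13·-1 + 5·3 + 10·2.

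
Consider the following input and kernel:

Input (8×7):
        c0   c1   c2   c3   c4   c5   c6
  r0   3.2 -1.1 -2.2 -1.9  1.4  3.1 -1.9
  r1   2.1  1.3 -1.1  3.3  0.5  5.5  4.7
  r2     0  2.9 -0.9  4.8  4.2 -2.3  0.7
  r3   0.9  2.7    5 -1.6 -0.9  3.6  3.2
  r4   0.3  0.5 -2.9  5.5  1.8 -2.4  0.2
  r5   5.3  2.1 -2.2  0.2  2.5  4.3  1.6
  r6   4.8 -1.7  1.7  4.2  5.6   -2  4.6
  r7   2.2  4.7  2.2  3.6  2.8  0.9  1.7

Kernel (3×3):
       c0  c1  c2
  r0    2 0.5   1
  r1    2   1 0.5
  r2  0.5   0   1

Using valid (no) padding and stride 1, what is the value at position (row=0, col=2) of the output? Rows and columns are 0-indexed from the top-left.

1.15

The receptive field on the input at this output position is [-2.2 -1.9 1.4 / -1.1 3.3 0.5 / -0.9 4.8 4.2]. Elementwise product with the kernel and sum: -2.2·2 + -1.9·0.5 + 1.4·1 + -1.1·2 + 3.3·1 + 0.5·0.5 + -0.9·0.5 + 4.2·1.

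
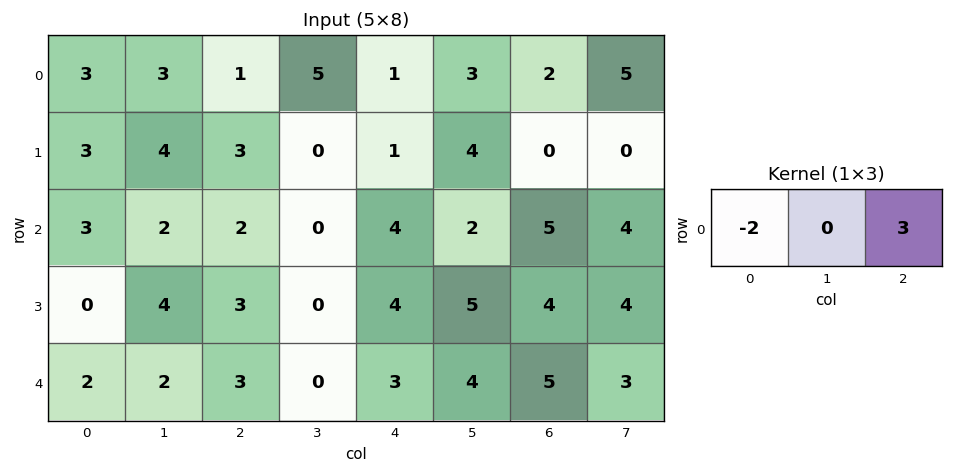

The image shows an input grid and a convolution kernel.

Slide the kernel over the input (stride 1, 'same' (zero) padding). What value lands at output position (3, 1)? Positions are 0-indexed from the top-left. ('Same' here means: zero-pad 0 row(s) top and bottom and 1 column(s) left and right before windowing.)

9

The receptive field on the zero-padded input at this output position is [0 4 3]. Elementwise product with the kernel and sum: 0·-2 + 3·3.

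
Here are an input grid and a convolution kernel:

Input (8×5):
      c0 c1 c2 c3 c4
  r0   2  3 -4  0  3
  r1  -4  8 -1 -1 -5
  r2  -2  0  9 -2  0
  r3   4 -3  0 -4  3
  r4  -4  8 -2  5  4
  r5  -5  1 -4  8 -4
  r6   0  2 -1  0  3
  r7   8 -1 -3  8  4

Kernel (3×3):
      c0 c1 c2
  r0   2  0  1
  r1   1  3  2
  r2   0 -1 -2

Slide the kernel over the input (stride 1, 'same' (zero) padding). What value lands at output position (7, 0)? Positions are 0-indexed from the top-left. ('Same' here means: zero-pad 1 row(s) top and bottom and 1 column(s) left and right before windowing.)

The receptive field on the zero-padded input at this output position is [0 0 2 / 0 8 -1 / 0 0 0]. Elementwise product with the kernel and sum: 0·2 + 2·1 + 0·1 + 8·3 + -1·2 + 0·-1 + 0·-2.

24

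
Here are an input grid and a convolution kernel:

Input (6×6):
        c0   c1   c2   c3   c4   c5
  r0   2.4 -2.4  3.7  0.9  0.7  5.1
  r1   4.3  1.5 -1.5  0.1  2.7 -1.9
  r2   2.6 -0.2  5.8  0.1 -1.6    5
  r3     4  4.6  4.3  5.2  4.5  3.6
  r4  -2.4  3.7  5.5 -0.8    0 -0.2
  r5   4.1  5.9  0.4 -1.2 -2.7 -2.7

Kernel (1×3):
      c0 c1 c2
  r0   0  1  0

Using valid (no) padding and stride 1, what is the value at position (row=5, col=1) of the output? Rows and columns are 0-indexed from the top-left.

0.4

The receptive field on the input at this output position is [5.9 0.4 -1.2]. Elementwise product with the kernel and sum: 0.4·1.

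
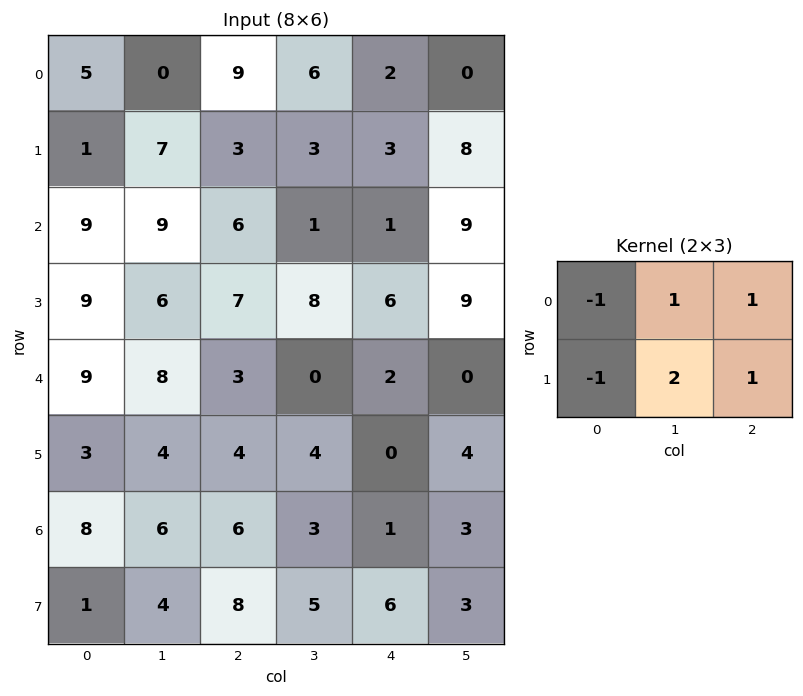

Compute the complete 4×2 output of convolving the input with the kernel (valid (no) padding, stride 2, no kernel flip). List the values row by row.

Output[0,0]: The receptive field on the input at this output position is [5 0 9 / 1 7 3]. Elementwise product with the kernel and sum: 5·-1 + 0·1 + 9·1 + 1·-1 + 7·2 + 3·1.

20 5
16 11
11 3
19 6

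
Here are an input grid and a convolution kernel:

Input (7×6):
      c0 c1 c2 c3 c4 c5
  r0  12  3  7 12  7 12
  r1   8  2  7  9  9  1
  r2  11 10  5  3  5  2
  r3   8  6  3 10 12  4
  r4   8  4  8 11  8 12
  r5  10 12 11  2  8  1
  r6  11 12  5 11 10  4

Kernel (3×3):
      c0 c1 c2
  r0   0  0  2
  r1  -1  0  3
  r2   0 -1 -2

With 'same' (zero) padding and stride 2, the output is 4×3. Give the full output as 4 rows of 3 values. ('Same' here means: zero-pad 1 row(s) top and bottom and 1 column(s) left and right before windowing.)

Output[0,0]: The receptive field on the zero-padded input at this output position is [0 0 0 / 0 12 3 / 0 8 2]. Elementwise product with the kernel and sum: 0·2 + 0·-1 + 3·3 + 8·-1 + 2·-2.
Output[0,1]: The receptive field on the zero-padded input at this output position is [0 0 0 / 3 7 12 / 2 7 9]. Elementwise product with the kernel and sum: 0·2 + 3·-1 + 12·3 + 7·-1 + 9·-2.

-3 8 13
14 -6 -15
-10 34 23
60 25 3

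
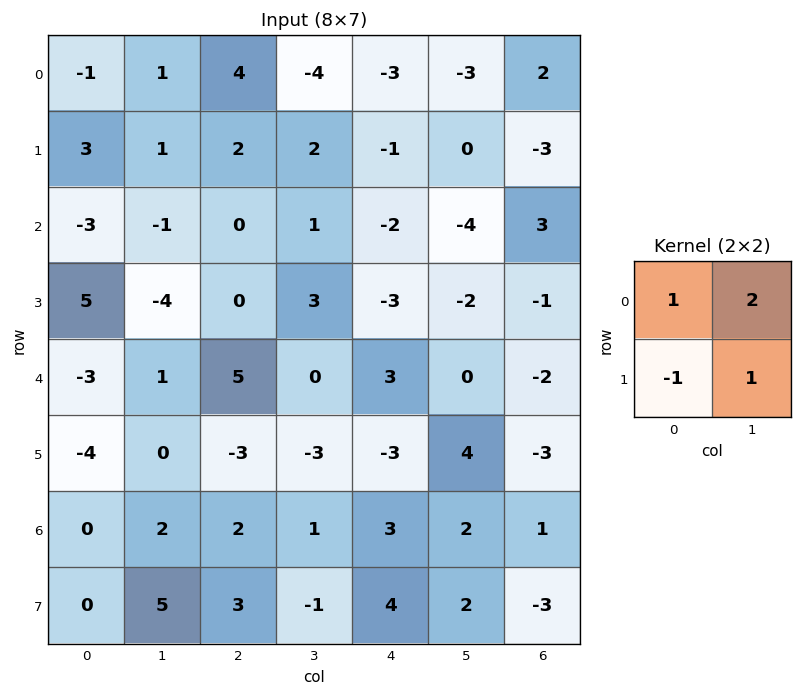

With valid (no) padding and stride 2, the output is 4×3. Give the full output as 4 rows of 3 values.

-1 -4 -8
-14 5 -9
3 5 10
9 0 5

Output[0,0]: The receptive field on the input at this output position is [-1 1 / 3 1]. Elementwise product with the kernel and sum: -1·1 + 1·2 + 3·-1 + 1·1.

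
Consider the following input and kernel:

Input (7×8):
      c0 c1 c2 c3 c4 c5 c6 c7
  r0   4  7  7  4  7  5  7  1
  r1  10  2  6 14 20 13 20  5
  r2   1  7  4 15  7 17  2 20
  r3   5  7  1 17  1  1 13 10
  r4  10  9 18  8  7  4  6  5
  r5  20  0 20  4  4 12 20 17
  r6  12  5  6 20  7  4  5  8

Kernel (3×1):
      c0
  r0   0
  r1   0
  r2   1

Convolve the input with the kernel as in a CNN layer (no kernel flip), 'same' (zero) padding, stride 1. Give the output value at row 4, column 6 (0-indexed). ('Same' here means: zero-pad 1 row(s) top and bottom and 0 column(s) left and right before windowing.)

The receptive field on the zero-padded input at this output position is [13 / 6 / 20]. Elementwise product with the kernel and sum: 20·1.

20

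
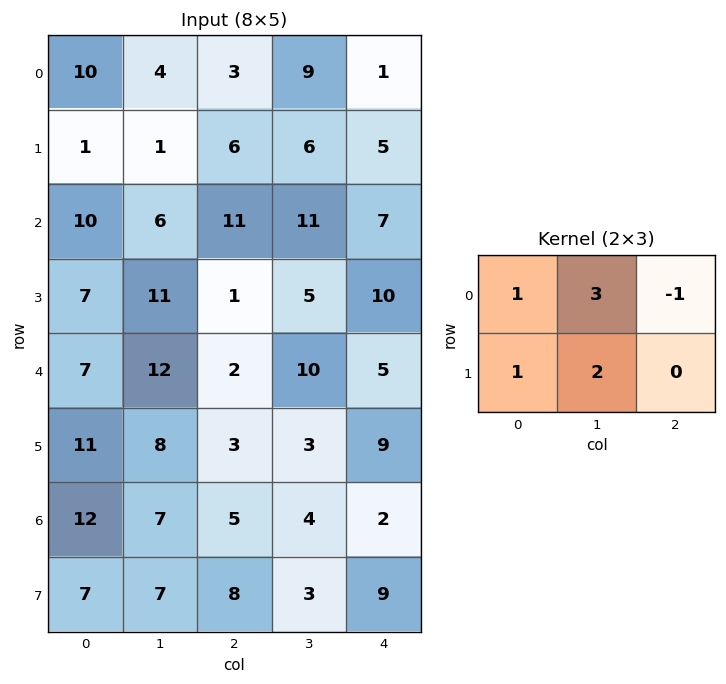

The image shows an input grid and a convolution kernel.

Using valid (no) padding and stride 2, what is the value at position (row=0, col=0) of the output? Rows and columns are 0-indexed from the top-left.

The receptive field on the input at this output position is [10 4 3 / 1 1 6]. Elementwise product with the kernel and sum: 10·1 + 4·3 + 3·-1 + 1·1 + 1·2.

22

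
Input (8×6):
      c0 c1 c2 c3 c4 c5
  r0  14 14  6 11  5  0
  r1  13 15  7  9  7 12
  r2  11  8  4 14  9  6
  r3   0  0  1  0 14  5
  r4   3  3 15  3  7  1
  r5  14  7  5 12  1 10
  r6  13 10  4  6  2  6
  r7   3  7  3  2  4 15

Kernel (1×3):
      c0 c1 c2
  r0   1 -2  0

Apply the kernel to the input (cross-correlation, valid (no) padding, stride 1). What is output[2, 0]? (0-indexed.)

-5

The receptive field on the input at this output position is [11 8 4]. Elementwise product with the kernel and sum: 11·1 + 8·-2.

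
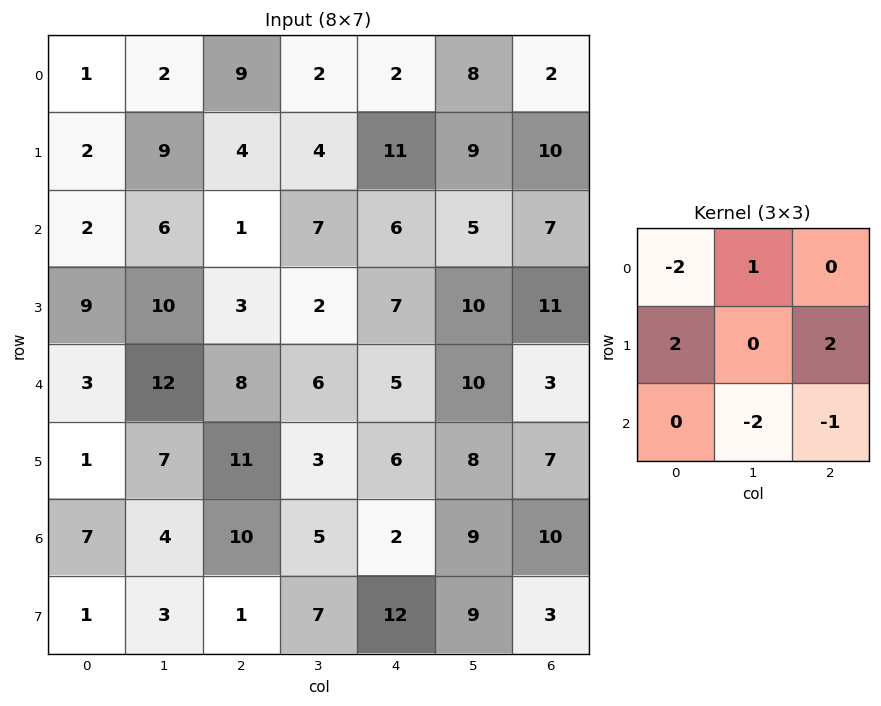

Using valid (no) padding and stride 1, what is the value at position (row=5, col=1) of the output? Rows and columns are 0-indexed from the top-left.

6

The receptive field on the input at this output position is [7 11 3 / 4 10 5 / 3 1 7]. Elementwise product with the kernel and sum: 7·-2 + 11·1 + 4·2 + 5·2 + 1·-2 + 7·-1.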